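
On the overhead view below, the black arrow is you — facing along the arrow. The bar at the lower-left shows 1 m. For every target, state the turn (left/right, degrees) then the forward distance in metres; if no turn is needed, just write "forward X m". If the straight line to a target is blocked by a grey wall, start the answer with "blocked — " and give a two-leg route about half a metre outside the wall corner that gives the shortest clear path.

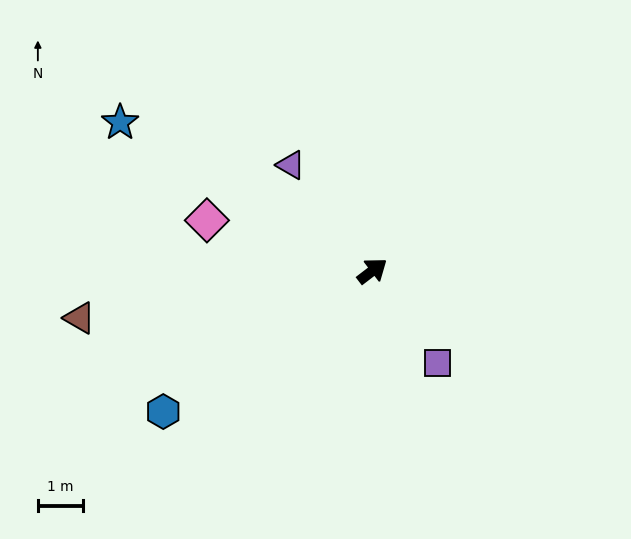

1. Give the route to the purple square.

turn right 92°, forward 2.5 m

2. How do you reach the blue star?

turn left 112°, forward 6.5 m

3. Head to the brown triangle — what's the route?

turn left 152°, forward 6.6 m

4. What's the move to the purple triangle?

turn left 90°, forward 3.0 m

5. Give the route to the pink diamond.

turn left 126°, forward 3.9 m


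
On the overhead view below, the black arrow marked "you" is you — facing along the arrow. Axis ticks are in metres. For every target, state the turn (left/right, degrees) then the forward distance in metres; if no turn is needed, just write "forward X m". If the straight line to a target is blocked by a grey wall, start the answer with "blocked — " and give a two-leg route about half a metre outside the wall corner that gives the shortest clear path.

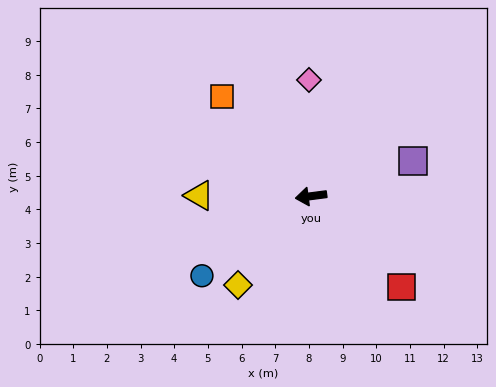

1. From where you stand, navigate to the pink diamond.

turn right 96°, forward 3.5 m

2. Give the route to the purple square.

turn right 168°, forward 3.2 m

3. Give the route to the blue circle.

turn left 29°, forward 4.0 m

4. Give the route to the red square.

turn left 128°, forward 3.8 m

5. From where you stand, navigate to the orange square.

turn right 56°, forward 4.0 m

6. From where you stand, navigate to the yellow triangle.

turn right 8°, forward 3.3 m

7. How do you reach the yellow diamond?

turn left 43°, forward 3.4 m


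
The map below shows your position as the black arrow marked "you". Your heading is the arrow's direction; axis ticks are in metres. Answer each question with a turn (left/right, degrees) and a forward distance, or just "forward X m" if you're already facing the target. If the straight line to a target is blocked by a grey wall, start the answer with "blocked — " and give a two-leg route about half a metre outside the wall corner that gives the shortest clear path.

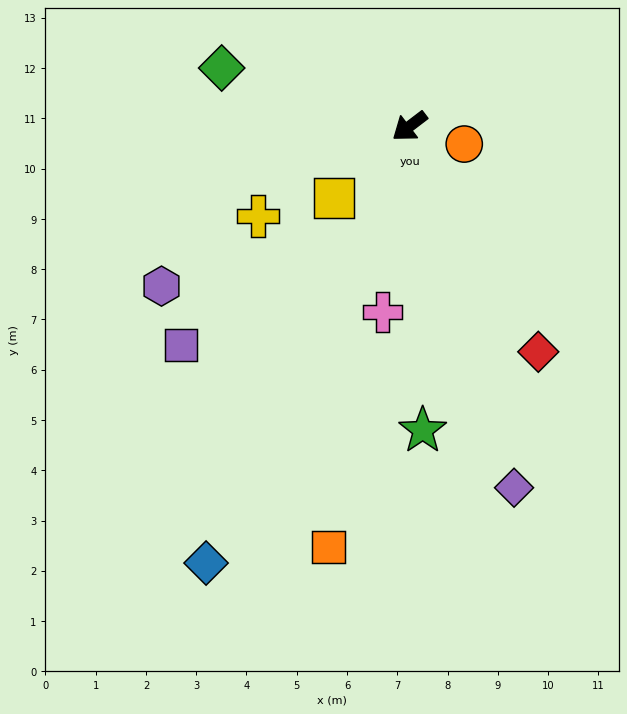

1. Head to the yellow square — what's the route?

turn left 6°, forward 2.1 m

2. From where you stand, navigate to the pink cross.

turn left 44°, forward 3.7 m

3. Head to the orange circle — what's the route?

turn left 125°, forward 1.1 m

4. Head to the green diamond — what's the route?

turn right 55°, forward 3.9 m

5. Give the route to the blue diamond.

turn left 28°, forward 9.6 m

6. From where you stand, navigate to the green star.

turn left 55°, forward 6.1 m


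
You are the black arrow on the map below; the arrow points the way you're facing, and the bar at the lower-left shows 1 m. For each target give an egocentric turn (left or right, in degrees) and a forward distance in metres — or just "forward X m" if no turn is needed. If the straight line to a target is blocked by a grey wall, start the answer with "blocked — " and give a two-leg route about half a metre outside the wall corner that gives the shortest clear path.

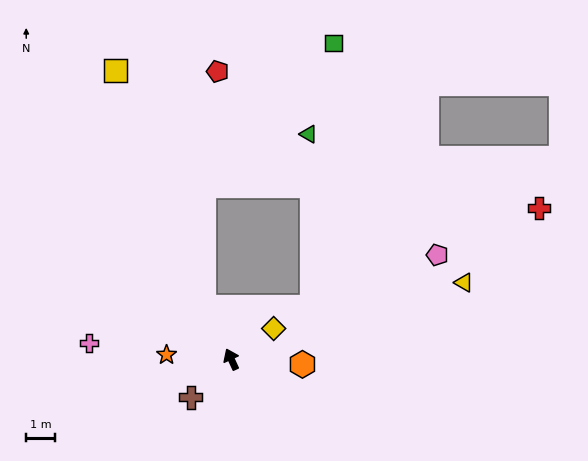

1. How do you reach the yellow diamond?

turn right 79°, forward 1.8 m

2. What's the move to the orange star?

turn left 61°, forward 2.3 m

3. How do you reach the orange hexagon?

turn right 119°, forward 2.5 m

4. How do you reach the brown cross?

turn left 108°, forward 1.9 m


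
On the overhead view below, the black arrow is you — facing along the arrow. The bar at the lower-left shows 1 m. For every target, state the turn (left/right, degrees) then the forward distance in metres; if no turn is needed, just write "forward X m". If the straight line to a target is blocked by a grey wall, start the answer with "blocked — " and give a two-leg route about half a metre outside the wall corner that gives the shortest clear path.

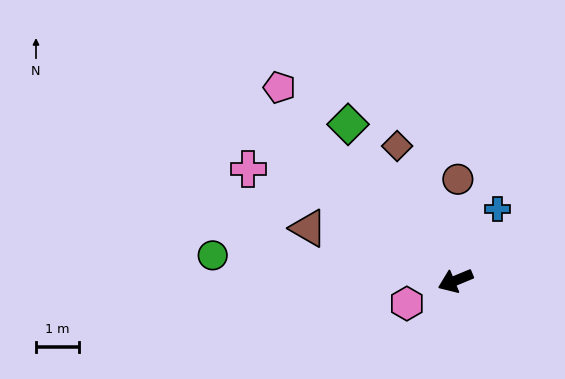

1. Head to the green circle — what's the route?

turn right 28°, forward 5.7 m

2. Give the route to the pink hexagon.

turn left 3°, forward 1.2 m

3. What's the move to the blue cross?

turn right 143°, forward 1.9 m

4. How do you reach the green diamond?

turn right 78°, forward 4.4 m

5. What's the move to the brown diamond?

turn right 89°, forward 3.4 m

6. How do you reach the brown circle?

turn right 114°, forward 2.4 m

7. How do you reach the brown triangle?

turn right 42°, forward 3.6 m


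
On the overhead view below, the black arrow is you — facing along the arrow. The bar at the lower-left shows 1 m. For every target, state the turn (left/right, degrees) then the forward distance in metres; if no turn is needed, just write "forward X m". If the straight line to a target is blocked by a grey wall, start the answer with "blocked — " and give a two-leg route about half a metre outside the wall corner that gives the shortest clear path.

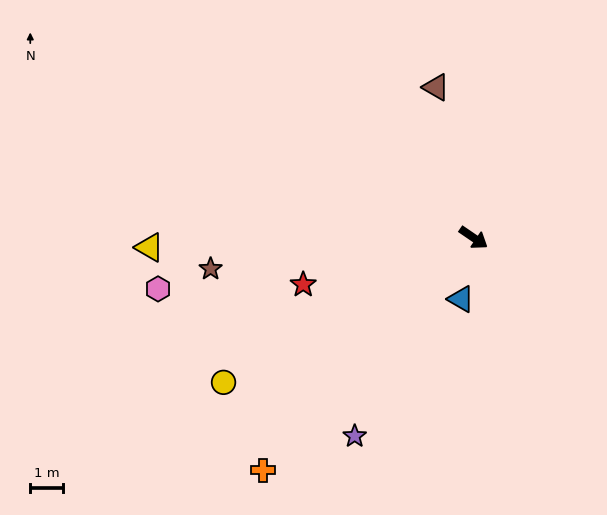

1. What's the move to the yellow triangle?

turn right 144°, forward 9.9 m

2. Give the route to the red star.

turn right 130°, forward 5.4 m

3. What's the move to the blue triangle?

turn right 67°, forward 1.9 m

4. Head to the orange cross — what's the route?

turn right 98°, forward 9.6 m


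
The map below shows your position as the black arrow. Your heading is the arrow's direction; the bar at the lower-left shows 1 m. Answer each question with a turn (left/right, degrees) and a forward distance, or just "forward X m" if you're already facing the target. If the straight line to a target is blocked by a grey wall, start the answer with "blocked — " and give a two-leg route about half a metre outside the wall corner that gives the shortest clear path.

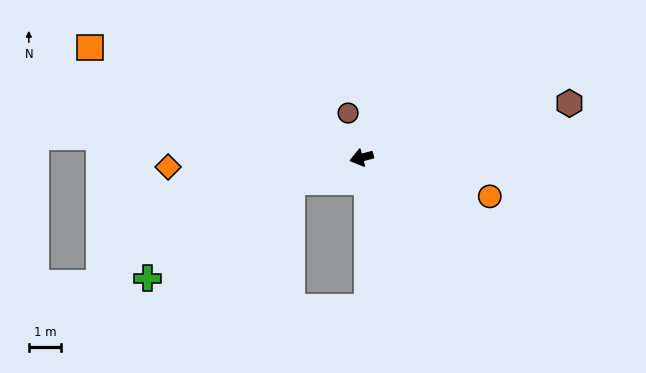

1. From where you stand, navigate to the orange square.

turn right 37°, forward 9.0 m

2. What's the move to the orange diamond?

turn right 12°, forward 6.0 m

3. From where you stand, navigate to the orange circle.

turn left 148°, forward 4.1 m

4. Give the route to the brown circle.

turn right 88°, forward 1.4 m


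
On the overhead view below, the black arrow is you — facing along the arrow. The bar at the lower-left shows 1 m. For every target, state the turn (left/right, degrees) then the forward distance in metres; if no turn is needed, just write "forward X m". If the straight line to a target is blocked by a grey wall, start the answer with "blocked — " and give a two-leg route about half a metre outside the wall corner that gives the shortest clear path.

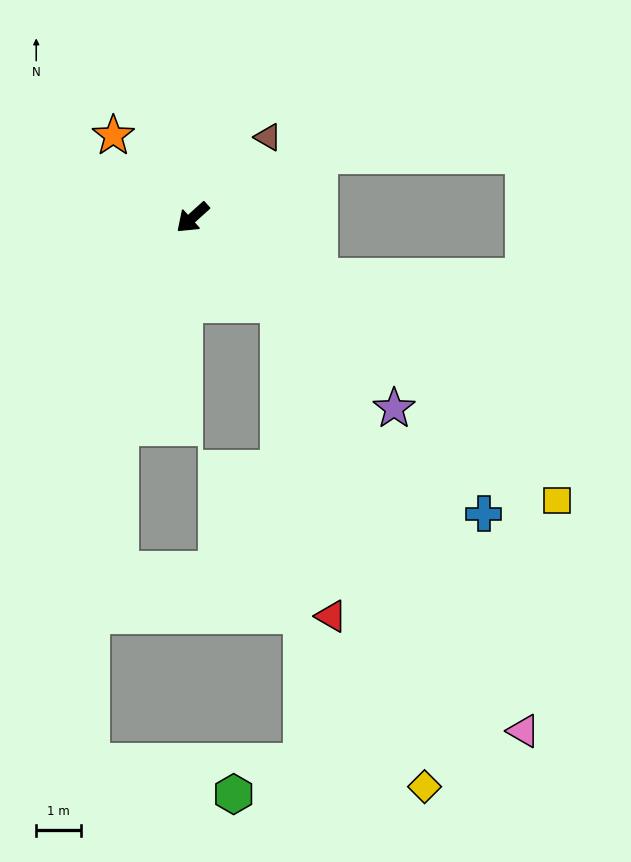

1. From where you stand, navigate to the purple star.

turn left 94°, forward 6.2 m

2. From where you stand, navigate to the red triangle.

blocked — turn left 93°, forward 2.7 m, then turn right 36°, forward 7.1 m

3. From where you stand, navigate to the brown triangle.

turn right 175°, forward 2.5 m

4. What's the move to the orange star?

turn right 88°, forward 2.6 m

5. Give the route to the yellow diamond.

blocked — turn left 93°, forward 2.7 m, then turn right 28°, forward 11.3 m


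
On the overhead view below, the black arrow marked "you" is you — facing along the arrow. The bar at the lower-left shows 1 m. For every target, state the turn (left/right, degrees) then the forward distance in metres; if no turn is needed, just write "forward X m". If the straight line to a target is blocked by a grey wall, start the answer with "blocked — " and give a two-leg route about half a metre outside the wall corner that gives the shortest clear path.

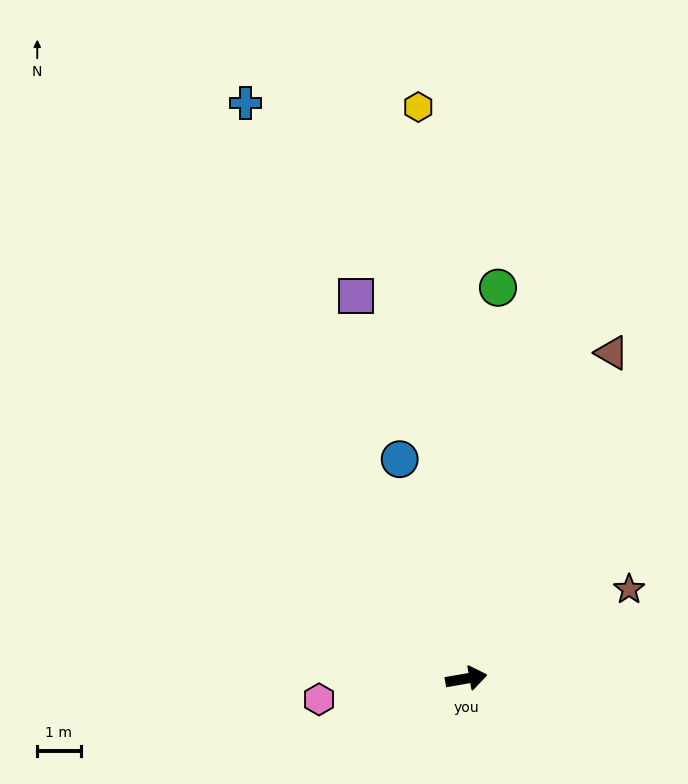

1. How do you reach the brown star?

turn left 19°, forward 4.3 m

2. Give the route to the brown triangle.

turn left 56°, forward 8.2 m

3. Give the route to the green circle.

turn left 75°, forward 9.0 m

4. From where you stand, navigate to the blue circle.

turn left 97°, forward 5.3 m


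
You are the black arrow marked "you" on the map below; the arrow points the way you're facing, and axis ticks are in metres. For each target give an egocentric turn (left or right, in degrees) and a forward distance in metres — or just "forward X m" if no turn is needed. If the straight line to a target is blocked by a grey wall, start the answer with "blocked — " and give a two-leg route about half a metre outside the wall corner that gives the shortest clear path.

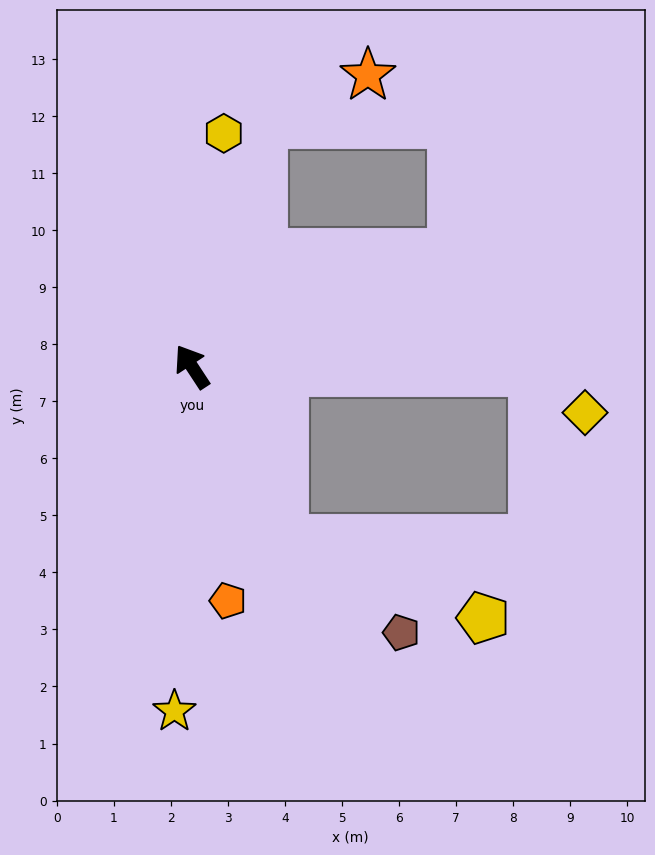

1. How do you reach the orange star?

blocked — turn right 50°, forward 4.4 m, then turn right 48°, forward 2.0 m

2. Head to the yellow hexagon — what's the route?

turn right 41°, forward 4.1 m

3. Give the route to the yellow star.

turn left 144°, forward 6.0 m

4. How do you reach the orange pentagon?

turn left 155°, forward 4.2 m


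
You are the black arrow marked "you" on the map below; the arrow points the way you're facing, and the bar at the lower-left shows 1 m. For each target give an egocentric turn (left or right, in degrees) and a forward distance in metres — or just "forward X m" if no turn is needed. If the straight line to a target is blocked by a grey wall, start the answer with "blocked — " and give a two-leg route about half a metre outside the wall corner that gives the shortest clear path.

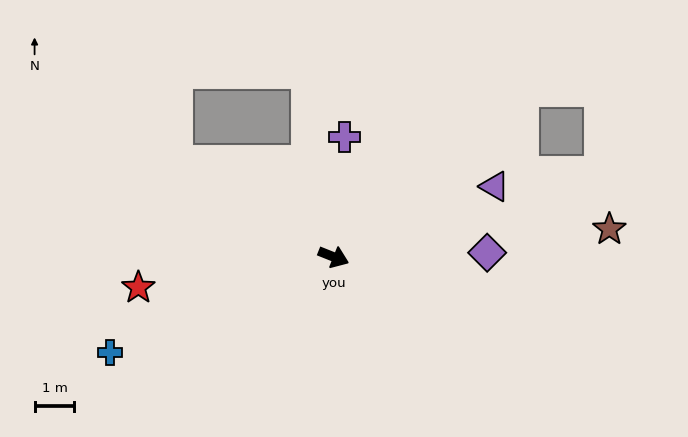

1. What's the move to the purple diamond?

turn left 23°, forward 3.9 m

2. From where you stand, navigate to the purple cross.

turn left 107°, forward 3.0 m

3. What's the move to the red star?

turn right 149°, forward 5.0 m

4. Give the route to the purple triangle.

turn left 45°, forward 4.4 m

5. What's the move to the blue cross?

turn right 135°, forward 6.1 m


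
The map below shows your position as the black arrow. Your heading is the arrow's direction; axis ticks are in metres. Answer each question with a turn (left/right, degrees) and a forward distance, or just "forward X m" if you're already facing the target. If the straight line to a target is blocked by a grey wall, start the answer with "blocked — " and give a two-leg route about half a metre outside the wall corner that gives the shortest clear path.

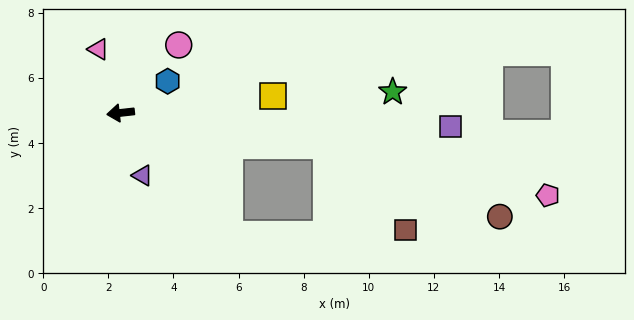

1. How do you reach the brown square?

blocked — turn left 165°, forward 6.4 m, then turn right 38°, forward 3.6 m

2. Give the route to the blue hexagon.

turn right 152°, forward 1.7 m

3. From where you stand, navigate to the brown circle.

blocked — turn left 165°, forward 6.4 m, then turn right 14°, forward 5.8 m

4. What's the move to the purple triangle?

turn left 103°, forward 2.0 m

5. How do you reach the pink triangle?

turn right 77°, forward 2.1 m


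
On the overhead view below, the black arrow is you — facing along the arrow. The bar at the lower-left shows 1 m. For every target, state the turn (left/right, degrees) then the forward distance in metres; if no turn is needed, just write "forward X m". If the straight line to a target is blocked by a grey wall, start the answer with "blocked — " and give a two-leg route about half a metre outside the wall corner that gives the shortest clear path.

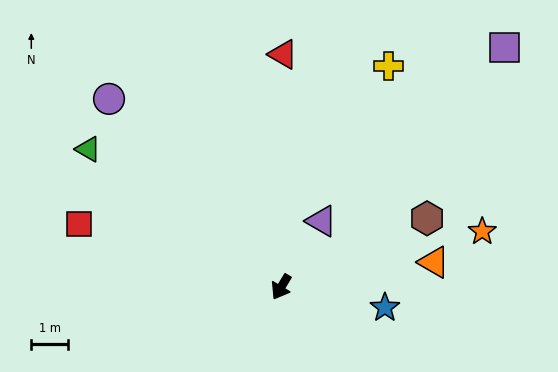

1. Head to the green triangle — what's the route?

turn right 94°, forward 6.4 m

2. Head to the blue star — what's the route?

turn left 110°, forward 2.9 m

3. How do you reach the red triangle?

turn right 149°, forward 6.3 m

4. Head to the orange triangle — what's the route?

turn left 130°, forward 4.2 m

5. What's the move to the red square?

turn right 76°, forward 5.8 m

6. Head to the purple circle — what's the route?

turn right 106°, forward 6.9 m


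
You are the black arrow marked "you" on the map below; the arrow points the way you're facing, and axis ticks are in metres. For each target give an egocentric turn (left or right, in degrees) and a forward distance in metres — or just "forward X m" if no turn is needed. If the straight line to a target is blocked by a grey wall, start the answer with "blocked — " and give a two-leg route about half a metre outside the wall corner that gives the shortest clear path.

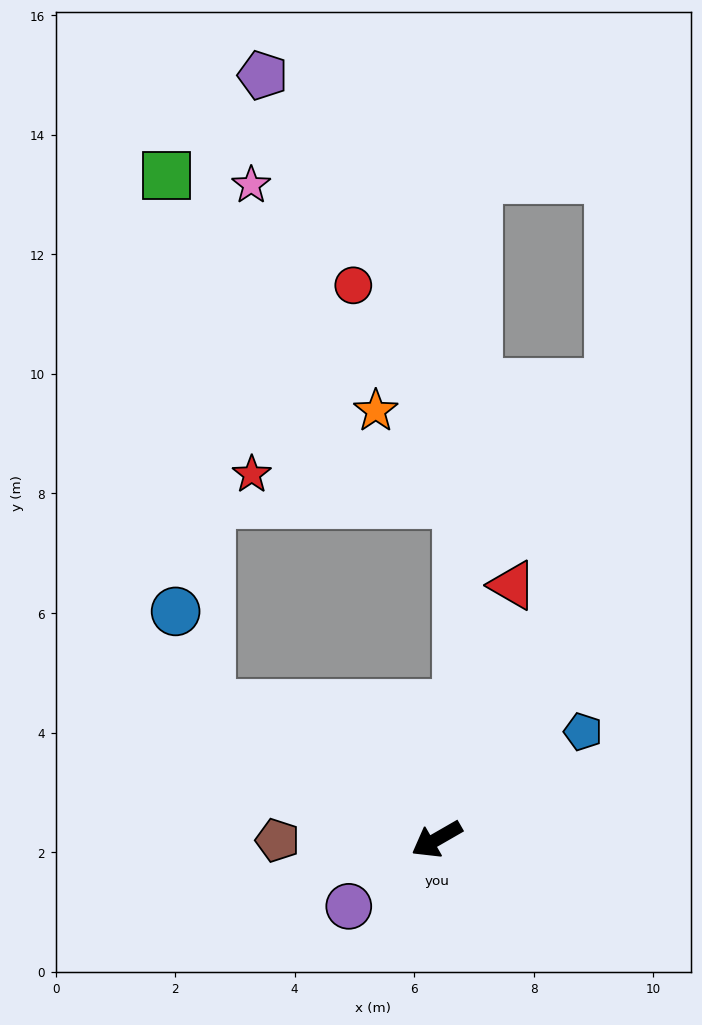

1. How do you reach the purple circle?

turn left 7°, forward 1.8 m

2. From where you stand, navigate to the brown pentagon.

turn right 30°, forward 2.7 m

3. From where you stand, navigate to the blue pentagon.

turn right 174°, forward 3.0 m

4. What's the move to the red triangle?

turn right 137°, forward 4.4 m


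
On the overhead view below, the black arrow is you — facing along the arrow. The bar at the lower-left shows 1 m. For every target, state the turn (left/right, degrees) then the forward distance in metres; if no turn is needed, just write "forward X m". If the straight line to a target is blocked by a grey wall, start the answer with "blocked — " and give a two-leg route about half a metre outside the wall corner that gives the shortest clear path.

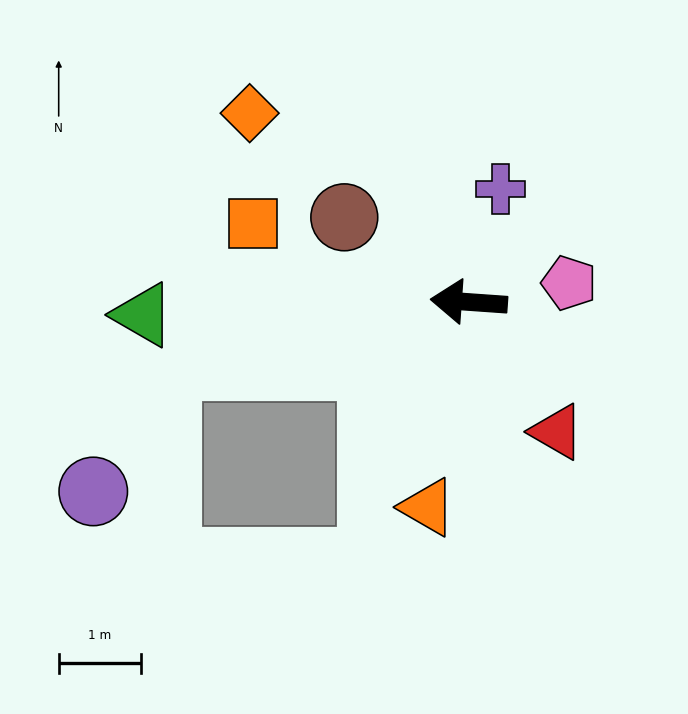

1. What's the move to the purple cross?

turn right 102°, forward 1.4 m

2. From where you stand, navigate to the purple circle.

blocked — turn left 16°, forward 3.8 m, then turn left 48°, forward 1.8 m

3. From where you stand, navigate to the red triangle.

turn left 128°, forward 1.9 m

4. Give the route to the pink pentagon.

turn right 165°, forward 1.2 m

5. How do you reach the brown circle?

turn right 30°, forward 1.8 m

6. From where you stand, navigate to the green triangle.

turn left 6°, forward 4.0 m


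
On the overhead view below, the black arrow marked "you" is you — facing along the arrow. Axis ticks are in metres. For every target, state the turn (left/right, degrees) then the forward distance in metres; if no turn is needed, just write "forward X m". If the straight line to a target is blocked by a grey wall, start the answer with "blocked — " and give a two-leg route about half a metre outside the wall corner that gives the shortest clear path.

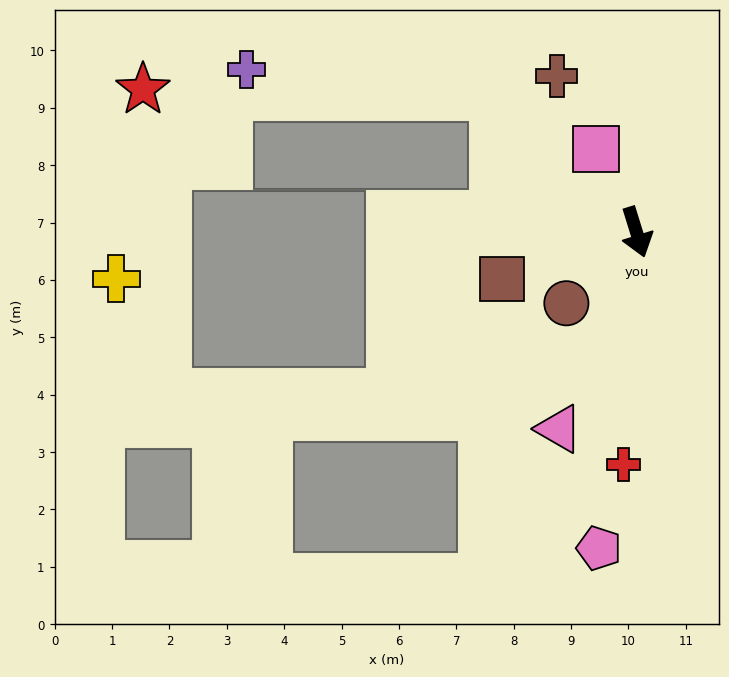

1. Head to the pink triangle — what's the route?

turn right 39°, forward 3.7 m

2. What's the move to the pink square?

turn right 171°, forward 1.6 m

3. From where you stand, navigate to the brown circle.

turn right 62°, forward 1.7 m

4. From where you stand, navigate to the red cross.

turn right 20°, forward 4.1 m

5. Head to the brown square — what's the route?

turn right 88°, forward 2.5 m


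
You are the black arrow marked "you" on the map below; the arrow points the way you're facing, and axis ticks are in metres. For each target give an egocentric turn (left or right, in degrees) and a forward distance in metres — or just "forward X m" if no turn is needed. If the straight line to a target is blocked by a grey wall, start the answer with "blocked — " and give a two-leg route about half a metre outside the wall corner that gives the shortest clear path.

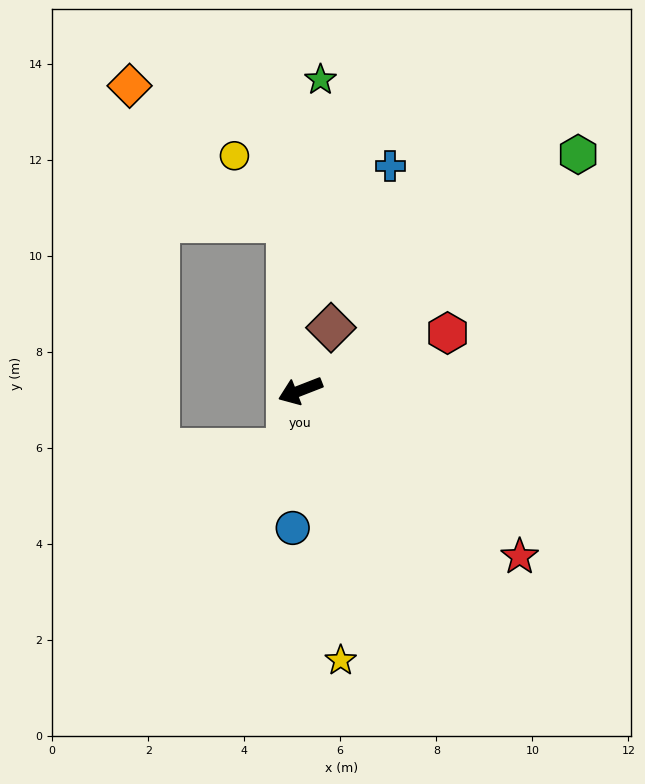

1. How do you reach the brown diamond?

turn right 137°, forward 1.5 m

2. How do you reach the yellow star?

turn left 77°, forward 5.7 m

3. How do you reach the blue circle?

turn left 66°, forward 2.9 m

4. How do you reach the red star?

turn left 122°, forward 5.7 m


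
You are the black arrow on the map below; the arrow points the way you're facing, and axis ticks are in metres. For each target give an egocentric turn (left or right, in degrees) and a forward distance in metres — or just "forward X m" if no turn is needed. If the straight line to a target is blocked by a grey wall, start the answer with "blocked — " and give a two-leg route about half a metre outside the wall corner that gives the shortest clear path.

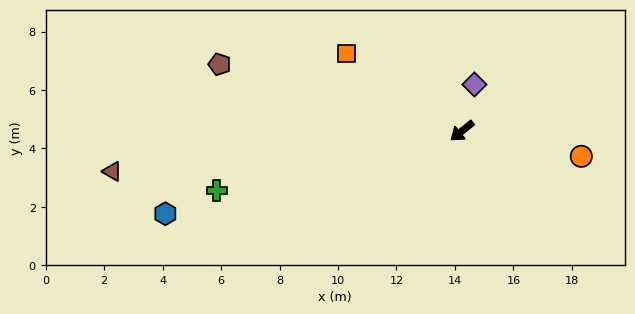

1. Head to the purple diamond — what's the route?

turn right 144°, forward 1.6 m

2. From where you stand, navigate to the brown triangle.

turn right 32°, forward 12.0 m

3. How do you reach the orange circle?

turn left 129°, forward 4.2 m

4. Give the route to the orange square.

turn right 73°, forward 4.8 m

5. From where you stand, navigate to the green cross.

turn right 25°, forward 8.6 m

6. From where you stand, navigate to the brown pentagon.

turn right 54°, forward 8.6 m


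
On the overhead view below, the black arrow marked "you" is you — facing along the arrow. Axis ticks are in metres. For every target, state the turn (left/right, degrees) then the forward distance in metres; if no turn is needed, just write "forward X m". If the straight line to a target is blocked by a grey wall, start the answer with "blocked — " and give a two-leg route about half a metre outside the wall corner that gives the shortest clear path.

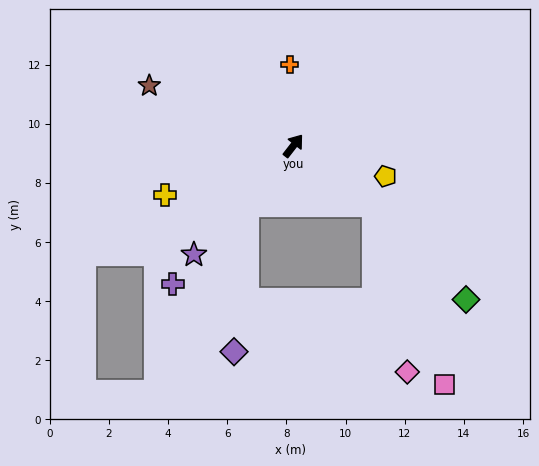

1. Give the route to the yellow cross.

turn left 149°, forward 4.6 m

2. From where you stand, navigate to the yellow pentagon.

turn right 70°, forward 3.3 m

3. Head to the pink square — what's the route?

blocked — turn right 88°, forward 3.4 m, then turn right 33°, forward 6.5 m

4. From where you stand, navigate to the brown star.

turn left 105°, forward 5.3 m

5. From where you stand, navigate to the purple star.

turn left 175°, forward 5.0 m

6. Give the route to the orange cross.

turn left 41°, forward 2.8 m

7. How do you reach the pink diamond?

blocked — turn right 88°, forward 3.4 m, then turn right 43°, forward 5.8 m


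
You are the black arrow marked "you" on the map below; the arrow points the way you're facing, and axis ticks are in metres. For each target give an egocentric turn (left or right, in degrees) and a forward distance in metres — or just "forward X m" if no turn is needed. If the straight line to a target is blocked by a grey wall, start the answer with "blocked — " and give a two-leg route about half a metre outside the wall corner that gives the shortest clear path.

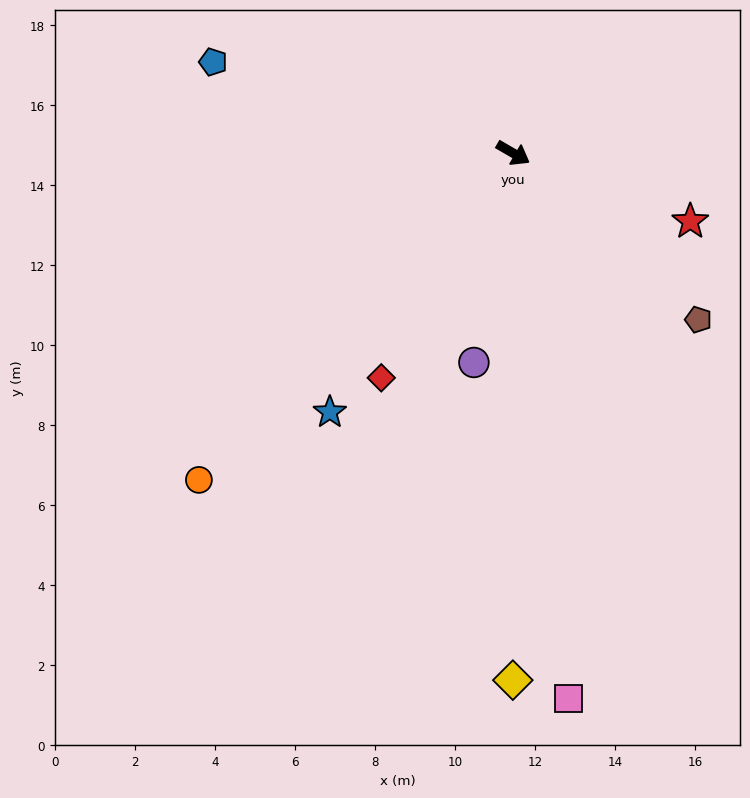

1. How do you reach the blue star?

turn right 95°, forward 7.9 m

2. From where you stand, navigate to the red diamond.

turn right 90°, forward 6.5 m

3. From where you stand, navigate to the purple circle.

turn right 71°, forward 5.3 m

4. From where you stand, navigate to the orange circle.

turn right 104°, forward 11.3 m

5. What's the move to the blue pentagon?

turn right 167°, forward 7.8 m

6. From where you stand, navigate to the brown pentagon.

turn right 12°, forward 6.2 m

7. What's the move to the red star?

turn left 9°, forward 4.7 m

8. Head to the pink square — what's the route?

turn right 54°, forward 13.7 m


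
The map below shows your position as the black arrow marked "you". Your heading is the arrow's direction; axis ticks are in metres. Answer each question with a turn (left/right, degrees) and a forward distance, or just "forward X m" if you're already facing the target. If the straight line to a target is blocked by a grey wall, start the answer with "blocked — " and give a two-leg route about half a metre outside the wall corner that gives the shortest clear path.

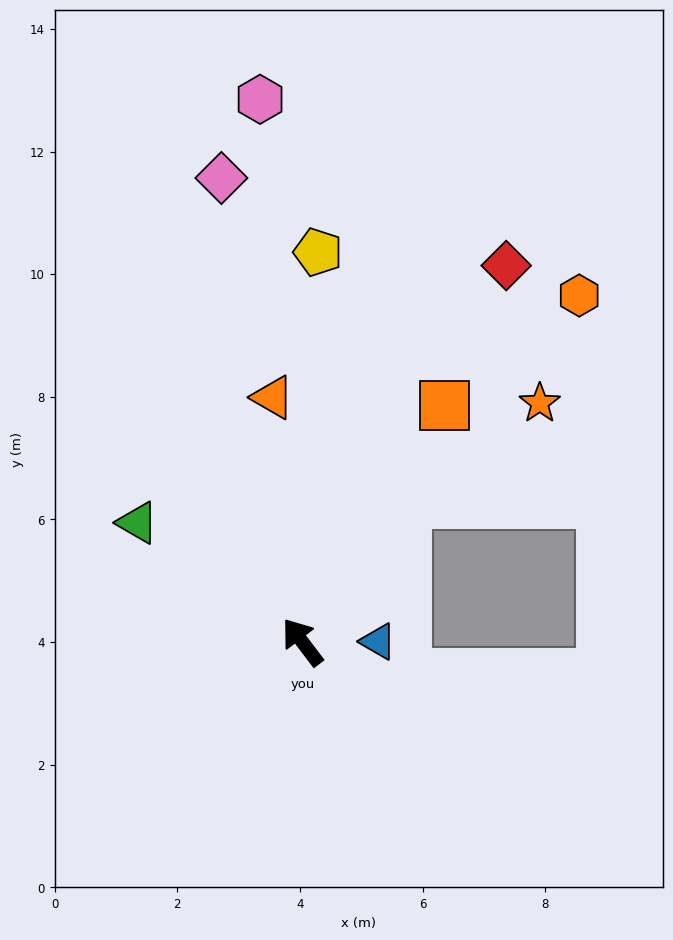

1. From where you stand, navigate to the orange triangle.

turn right 30°, forward 4.0 m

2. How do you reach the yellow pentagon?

turn right 39°, forward 6.4 m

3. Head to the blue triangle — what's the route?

turn right 127°, forward 1.2 m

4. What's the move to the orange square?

turn right 68°, forward 4.5 m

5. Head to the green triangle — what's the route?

turn left 17°, forward 3.3 m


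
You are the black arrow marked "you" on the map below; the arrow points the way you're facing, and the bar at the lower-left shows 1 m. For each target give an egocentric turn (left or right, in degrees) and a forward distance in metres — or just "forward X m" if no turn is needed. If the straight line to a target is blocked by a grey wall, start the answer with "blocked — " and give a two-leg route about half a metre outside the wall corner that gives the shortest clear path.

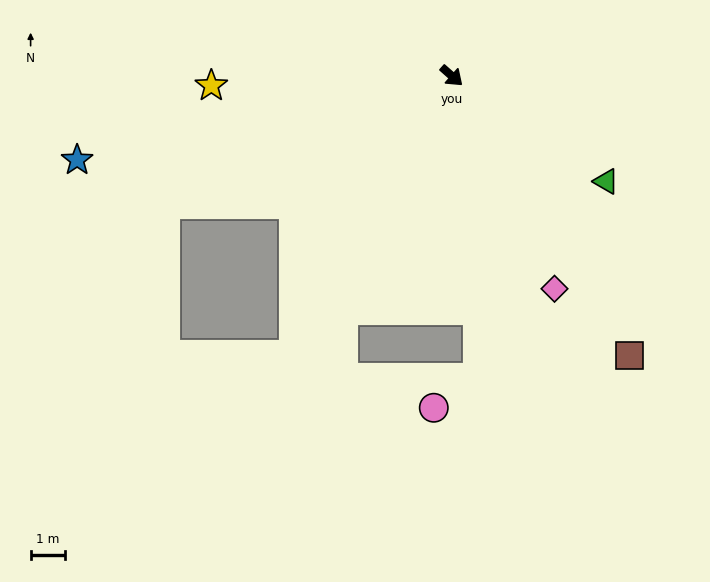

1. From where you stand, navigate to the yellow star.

turn right 136°, forward 6.9 m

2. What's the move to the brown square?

turn right 16°, forward 9.5 m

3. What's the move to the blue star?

turn right 126°, forward 11.0 m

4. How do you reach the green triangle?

turn left 7°, forward 5.4 m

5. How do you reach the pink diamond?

turn right 23°, forward 6.8 m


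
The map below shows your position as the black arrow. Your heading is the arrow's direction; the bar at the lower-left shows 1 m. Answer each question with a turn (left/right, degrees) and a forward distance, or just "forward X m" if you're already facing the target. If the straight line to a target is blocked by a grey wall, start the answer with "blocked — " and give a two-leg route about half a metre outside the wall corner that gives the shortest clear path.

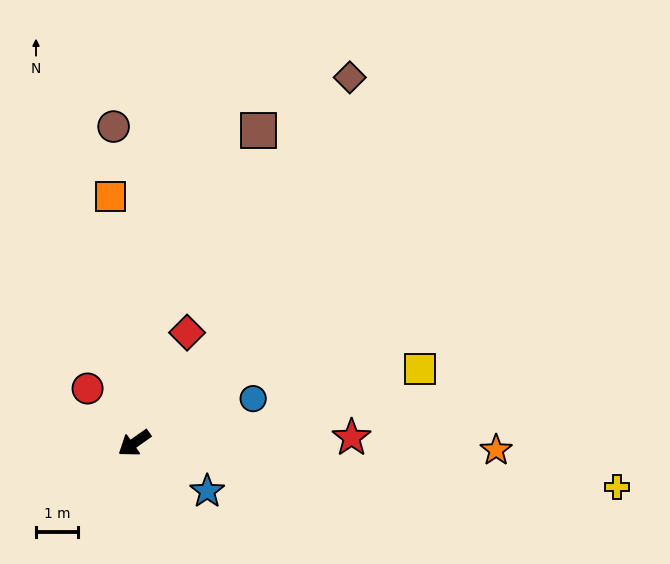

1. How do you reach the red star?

turn left 146°, forward 5.2 m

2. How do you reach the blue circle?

turn left 165°, forward 3.0 m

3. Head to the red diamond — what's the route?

turn right 151°, forward 2.9 m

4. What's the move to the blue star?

turn left 111°, forward 2.1 m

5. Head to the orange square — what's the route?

turn right 120°, forward 6.0 m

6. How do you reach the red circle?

turn right 85°, forward 1.7 m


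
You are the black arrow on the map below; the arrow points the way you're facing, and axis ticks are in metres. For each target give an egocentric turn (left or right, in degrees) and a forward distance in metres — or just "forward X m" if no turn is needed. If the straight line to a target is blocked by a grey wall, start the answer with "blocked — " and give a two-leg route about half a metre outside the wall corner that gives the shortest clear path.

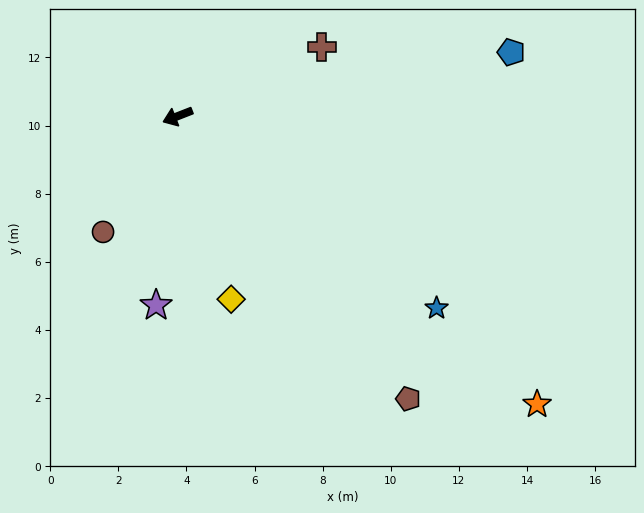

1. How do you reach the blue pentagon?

turn left 169°, forward 10.0 m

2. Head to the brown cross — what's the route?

turn right 176°, forward 4.7 m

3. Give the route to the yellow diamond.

turn left 85°, forward 5.6 m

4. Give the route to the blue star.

turn left 122°, forward 9.5 m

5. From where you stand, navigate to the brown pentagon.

turn left 108°, forward 10.7 m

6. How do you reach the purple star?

turn left 62°, forward 5.6 m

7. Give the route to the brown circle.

turn left 36°, forward 4.0 m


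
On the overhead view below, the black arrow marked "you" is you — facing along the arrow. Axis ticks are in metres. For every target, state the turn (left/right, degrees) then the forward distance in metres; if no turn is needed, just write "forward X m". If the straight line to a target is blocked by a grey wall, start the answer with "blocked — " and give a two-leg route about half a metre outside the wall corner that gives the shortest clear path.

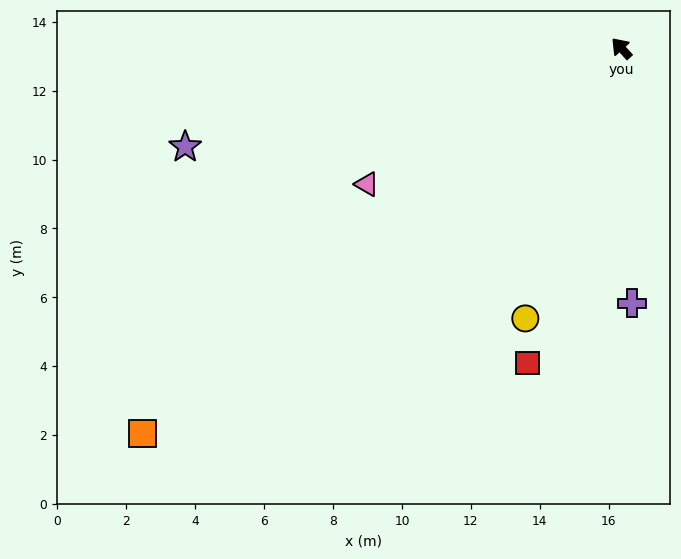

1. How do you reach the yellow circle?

turn left 118°, forward 8.3 m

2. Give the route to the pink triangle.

turn left 76°, forward 8.4 m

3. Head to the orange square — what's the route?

turn left 86°, forward 17.9 m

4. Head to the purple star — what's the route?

turn left 60°, forward 13.0 m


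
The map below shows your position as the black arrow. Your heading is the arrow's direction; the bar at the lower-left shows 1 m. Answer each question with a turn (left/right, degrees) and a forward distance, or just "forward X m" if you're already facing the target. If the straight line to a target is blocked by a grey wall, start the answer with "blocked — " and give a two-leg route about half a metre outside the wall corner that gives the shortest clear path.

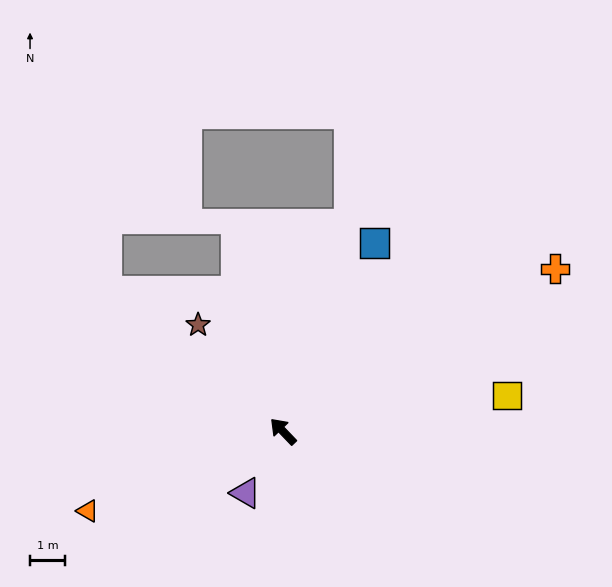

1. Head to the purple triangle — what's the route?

turn left 105°, forward 2.1 m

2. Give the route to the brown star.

turn right 5°, forward 3.9 m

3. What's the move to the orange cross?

turn right 103°, forward 9.0 m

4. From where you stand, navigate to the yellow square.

turn right 125°, forward 6.5 m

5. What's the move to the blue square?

turn right 70°, forward 6.0 m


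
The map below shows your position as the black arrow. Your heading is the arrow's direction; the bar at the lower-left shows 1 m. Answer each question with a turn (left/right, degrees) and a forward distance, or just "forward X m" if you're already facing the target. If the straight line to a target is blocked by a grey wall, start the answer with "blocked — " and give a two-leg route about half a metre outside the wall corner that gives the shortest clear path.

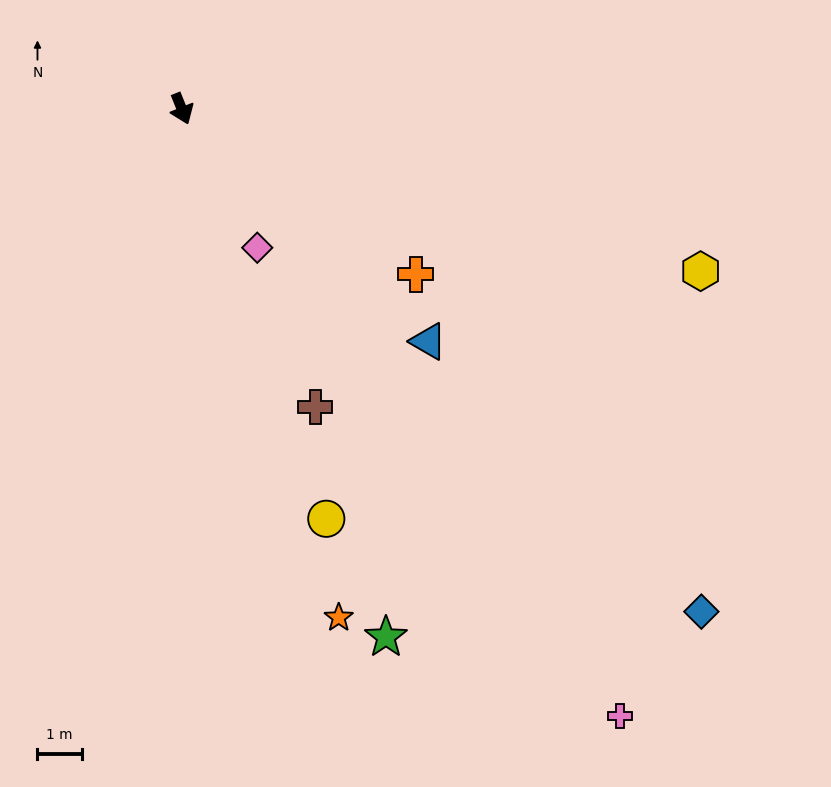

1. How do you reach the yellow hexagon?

turn left 51°, forward 12.3 m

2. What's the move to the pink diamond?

turn left 7°, forward 3.6 m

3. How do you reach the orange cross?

turn left 33°, forward 6.5 m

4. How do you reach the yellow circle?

turn right 2°, forward 9.9 m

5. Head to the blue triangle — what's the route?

turn left 25°, forward 7.7 m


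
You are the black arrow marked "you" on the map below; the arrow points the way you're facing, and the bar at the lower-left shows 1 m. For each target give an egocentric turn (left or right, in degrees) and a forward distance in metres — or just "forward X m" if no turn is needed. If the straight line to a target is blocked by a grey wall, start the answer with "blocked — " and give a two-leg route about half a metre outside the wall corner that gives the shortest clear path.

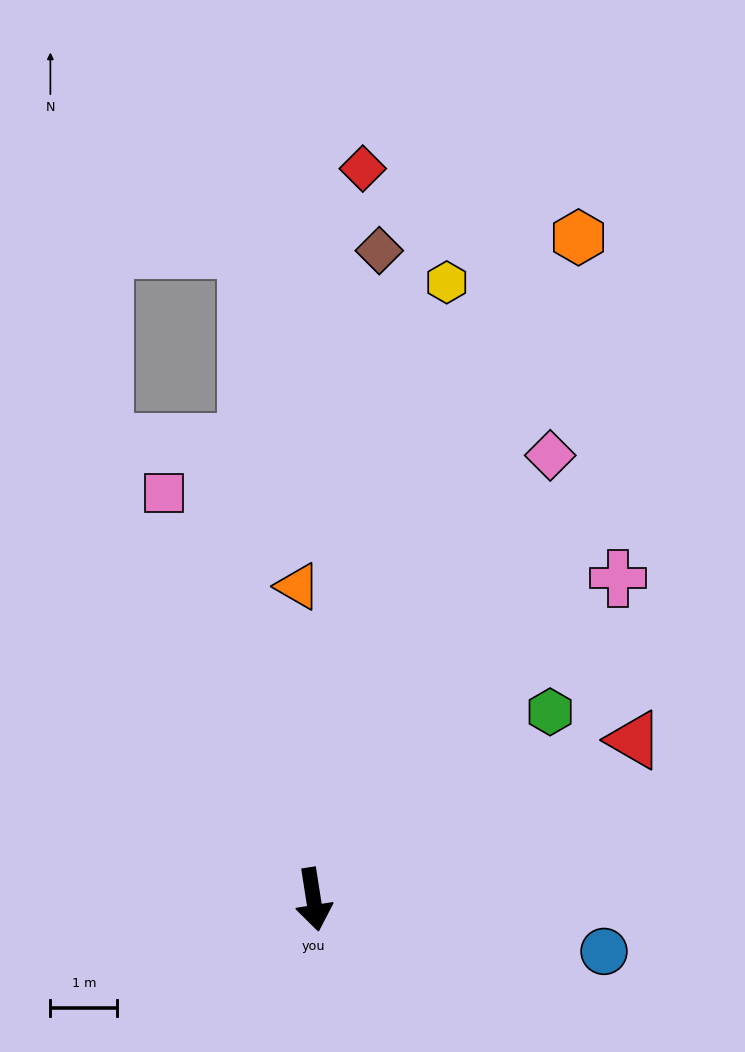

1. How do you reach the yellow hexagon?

turn left 159°, forward 9.4 m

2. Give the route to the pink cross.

turn left 128°, forward 6.6 m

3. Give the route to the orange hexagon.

turn left 149°, forward 10.6 m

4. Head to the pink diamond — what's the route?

turn left 143°, forward 7.5 m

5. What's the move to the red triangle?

turn left 108°, forward 5.3 m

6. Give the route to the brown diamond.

turn left 165°, forward 9.7 m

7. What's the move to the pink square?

turn right 169°, forward 6.5 m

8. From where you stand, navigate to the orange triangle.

turn left 174°, forward 4.7 m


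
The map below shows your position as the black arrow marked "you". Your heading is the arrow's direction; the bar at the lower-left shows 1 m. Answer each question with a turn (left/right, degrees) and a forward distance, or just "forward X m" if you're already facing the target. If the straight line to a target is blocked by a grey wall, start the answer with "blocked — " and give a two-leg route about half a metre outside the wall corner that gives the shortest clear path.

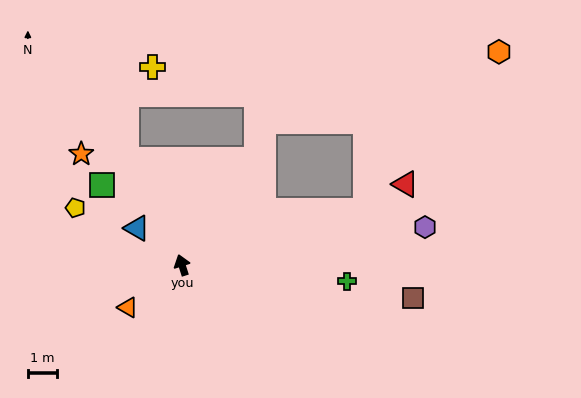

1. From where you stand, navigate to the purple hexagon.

turn right 99°, forward 8.4 m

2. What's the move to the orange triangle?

turn left 110°, forward 2.3 m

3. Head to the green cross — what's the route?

turn right 113°, forward 5.6 m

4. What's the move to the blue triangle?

turn left 33°, forward 2.0 m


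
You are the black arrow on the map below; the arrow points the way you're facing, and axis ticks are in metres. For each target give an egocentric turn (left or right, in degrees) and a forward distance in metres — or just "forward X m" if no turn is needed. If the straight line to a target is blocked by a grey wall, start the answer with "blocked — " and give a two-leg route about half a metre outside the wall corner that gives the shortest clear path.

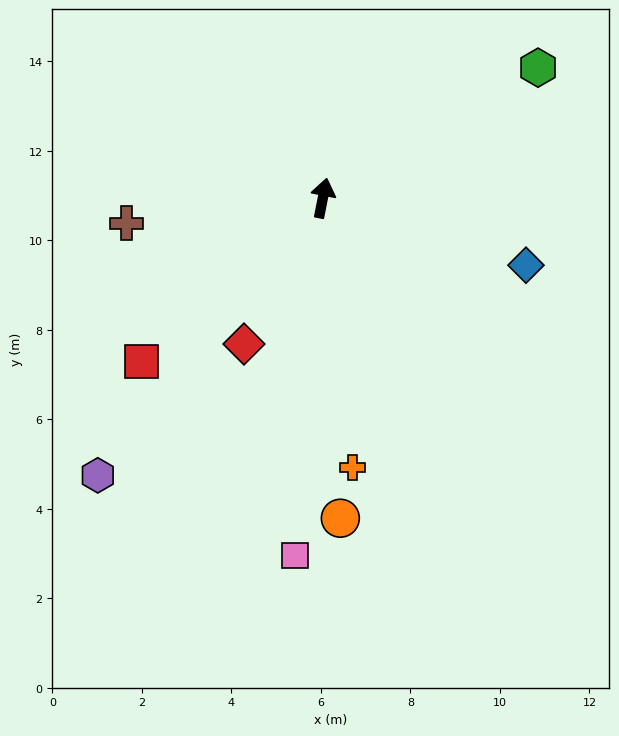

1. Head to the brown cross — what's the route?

turn left 108°, forward 4.4 m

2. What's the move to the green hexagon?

turn right 48°, forward 5.6 m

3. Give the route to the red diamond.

turn left 163°, forward 3.7 m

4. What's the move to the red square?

turn left 143°, forward 5.5 m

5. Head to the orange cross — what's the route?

turn right 163°, forward 6.1 m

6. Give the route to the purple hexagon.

turn left 152°, forward 8.0 m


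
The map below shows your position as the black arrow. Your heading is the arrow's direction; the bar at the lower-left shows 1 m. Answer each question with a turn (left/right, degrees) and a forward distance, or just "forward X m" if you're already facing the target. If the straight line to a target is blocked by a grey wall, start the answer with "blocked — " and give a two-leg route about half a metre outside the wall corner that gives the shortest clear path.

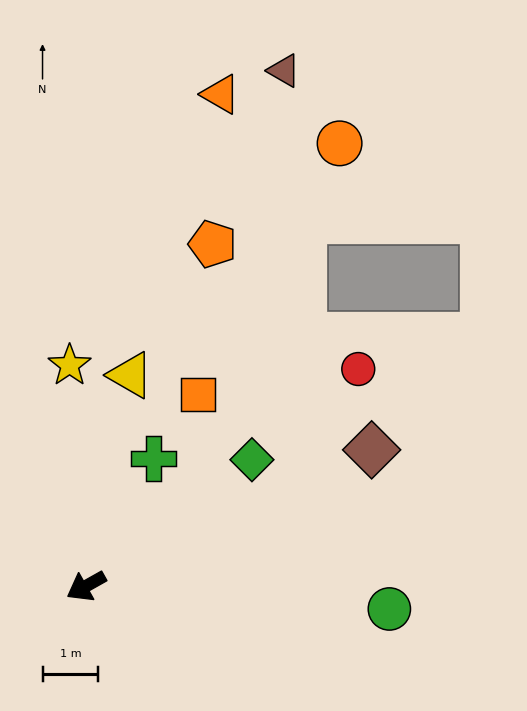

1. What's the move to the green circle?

turn left 146°, forward 5.4 m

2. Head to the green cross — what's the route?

turn right 147°, forward 2.6 m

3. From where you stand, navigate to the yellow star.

turn right 115°, forward 4.0 m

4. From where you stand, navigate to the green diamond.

turn right 172°, forward 3.7 m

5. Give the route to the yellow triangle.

turn right 131°, forward 3.9 m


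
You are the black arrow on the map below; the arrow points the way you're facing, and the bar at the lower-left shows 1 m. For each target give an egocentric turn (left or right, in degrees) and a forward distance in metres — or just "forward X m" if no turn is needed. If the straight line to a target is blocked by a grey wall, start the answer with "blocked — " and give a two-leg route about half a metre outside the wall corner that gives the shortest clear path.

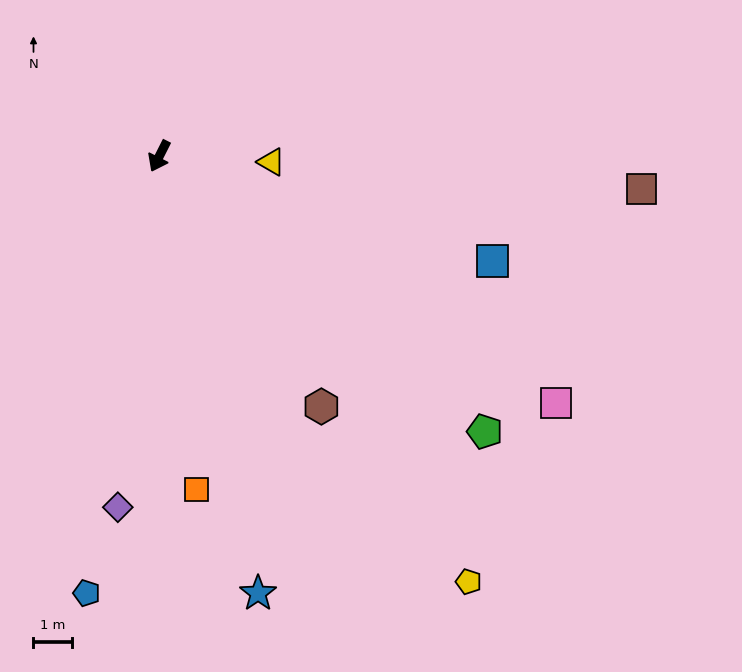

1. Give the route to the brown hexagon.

turn left 60°, forward 7.8 m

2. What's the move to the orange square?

turn left 33°, forward 8.8 m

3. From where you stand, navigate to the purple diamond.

turn left 20°, forward 9.2 m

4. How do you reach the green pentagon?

turn left 77°, forward 11.1 m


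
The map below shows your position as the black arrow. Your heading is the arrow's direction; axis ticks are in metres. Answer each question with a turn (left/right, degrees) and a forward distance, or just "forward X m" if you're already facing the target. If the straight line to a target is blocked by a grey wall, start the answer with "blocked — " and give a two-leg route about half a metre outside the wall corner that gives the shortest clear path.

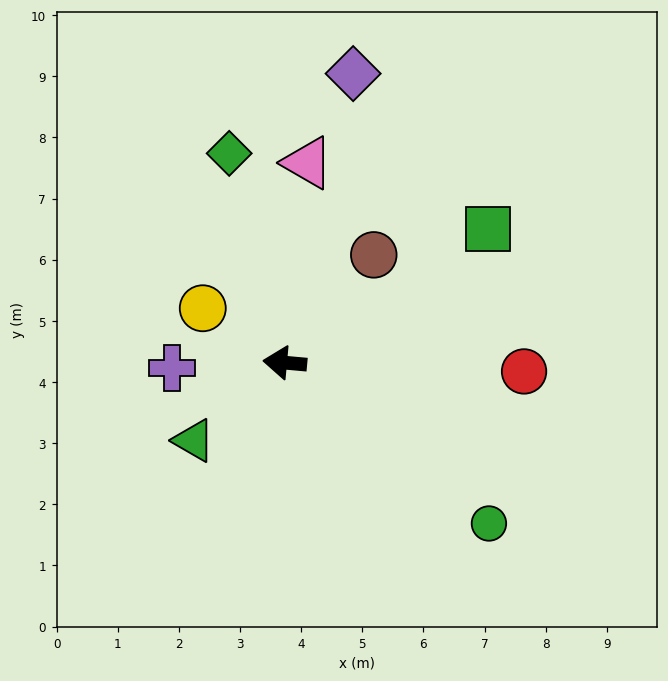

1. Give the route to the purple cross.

turn left 8°, forward 1.8 m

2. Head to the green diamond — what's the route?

turn right 70°, forward 3.5 m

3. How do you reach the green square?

turn right 141°, forward 4.0 m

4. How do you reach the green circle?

turn left 147°, forward 4.3 m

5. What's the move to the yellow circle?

turn right 28°, forward 1.6 m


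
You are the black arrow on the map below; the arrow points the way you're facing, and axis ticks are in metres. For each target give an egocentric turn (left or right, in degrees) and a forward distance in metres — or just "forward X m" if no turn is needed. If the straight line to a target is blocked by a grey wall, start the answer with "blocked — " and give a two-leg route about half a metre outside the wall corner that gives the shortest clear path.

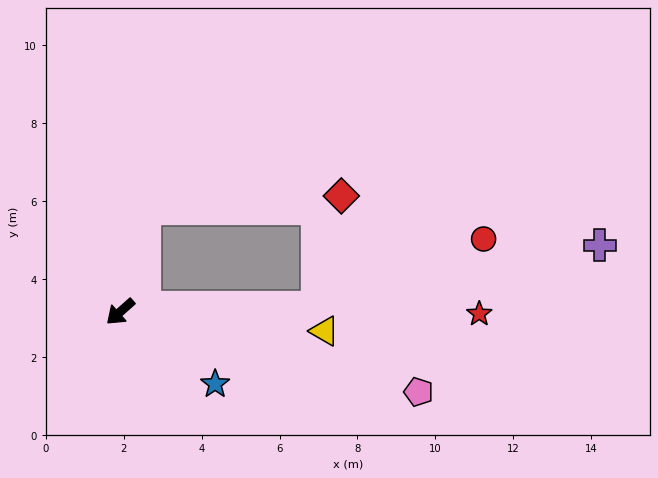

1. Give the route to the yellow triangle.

turn left 133°, forward 5.3 m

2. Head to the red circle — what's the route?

blocked — turn left 140°, forward 5.1 m, then turn left 21°, forward 4.6 m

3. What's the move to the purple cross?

blocked — turn left 140°, forward 5.1 m, then turn left 11°, forward 7.4 m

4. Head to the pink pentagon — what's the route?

turn left 123°, forward 7.9 m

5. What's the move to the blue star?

turn left 101°, forward 3.1 m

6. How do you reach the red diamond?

blocked — turn right 145°, forward 2.7 m, then turn right 73°, forward 5.1 m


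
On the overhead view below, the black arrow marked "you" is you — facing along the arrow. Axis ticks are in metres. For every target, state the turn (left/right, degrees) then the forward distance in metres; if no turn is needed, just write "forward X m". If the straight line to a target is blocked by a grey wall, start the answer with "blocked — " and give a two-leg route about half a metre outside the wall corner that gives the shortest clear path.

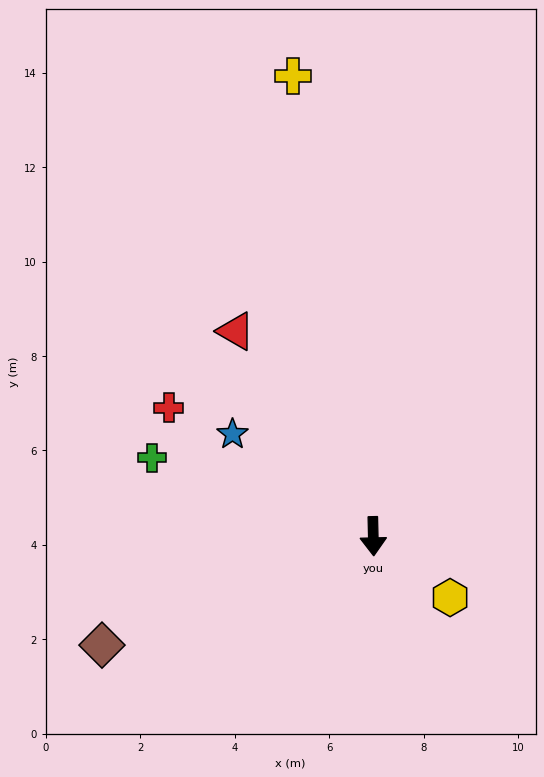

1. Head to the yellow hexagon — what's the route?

turn left 50°, forward 2.1 m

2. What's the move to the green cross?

turn right 111°, forward 5.0 m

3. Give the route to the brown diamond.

turn right 70°, forward 6.2 m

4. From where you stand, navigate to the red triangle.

turn right 148°, forward 5.2 m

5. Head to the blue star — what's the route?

turn right 127°, forward 3.7 m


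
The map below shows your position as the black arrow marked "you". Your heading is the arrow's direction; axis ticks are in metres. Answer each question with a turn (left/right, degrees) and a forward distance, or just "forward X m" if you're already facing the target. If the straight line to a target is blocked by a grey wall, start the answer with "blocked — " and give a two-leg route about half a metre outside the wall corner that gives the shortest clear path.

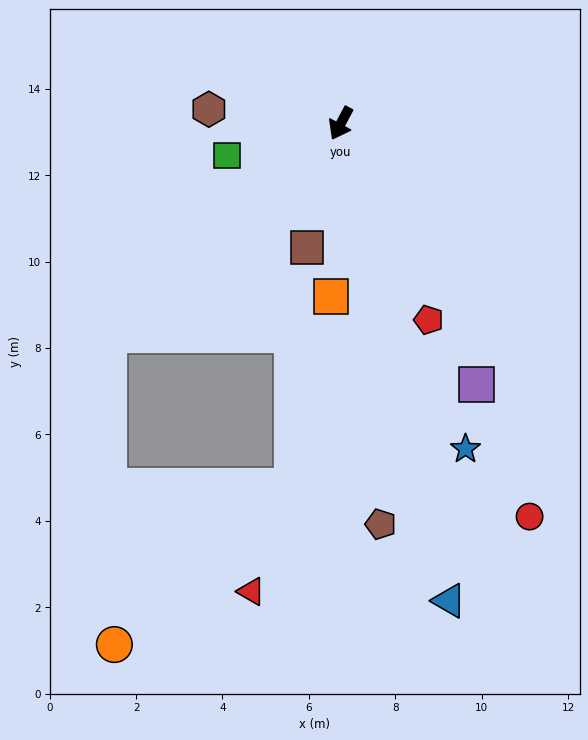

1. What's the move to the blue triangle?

turn left 41°, forward 11.3 m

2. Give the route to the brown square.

turn left 13°, forward 3.0 m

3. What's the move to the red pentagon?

turn left 52°, forward 5.0 m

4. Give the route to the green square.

turn right 46°, forward 2.7 m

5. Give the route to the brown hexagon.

turn right 68°, forward 3.1 m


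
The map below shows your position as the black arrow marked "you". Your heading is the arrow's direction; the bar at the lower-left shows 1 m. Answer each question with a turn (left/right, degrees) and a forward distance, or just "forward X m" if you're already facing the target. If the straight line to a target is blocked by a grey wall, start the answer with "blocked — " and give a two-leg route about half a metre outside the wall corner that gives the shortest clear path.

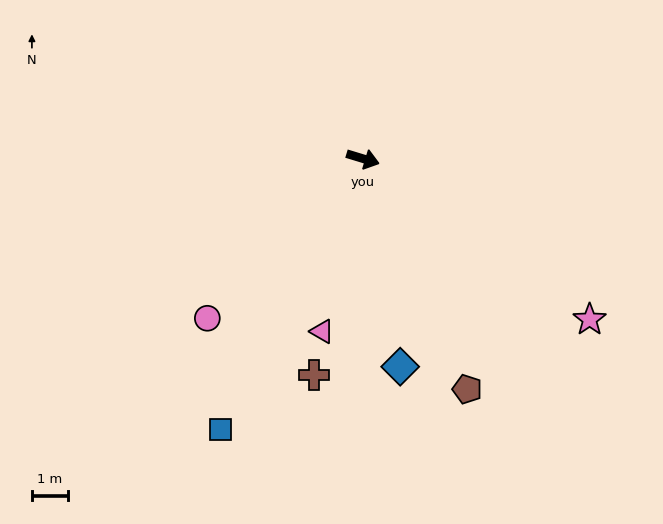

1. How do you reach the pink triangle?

turn right 86°, forward 5.0 m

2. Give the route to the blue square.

turn right 101°, forward 8.5 m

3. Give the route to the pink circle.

turn right 117°, forward 6.2 m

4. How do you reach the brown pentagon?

turn right 49°, forward 7.1 m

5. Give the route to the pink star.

turn right 18°, forward 7.8 m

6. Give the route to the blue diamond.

turn right 63°, forward 5.9 m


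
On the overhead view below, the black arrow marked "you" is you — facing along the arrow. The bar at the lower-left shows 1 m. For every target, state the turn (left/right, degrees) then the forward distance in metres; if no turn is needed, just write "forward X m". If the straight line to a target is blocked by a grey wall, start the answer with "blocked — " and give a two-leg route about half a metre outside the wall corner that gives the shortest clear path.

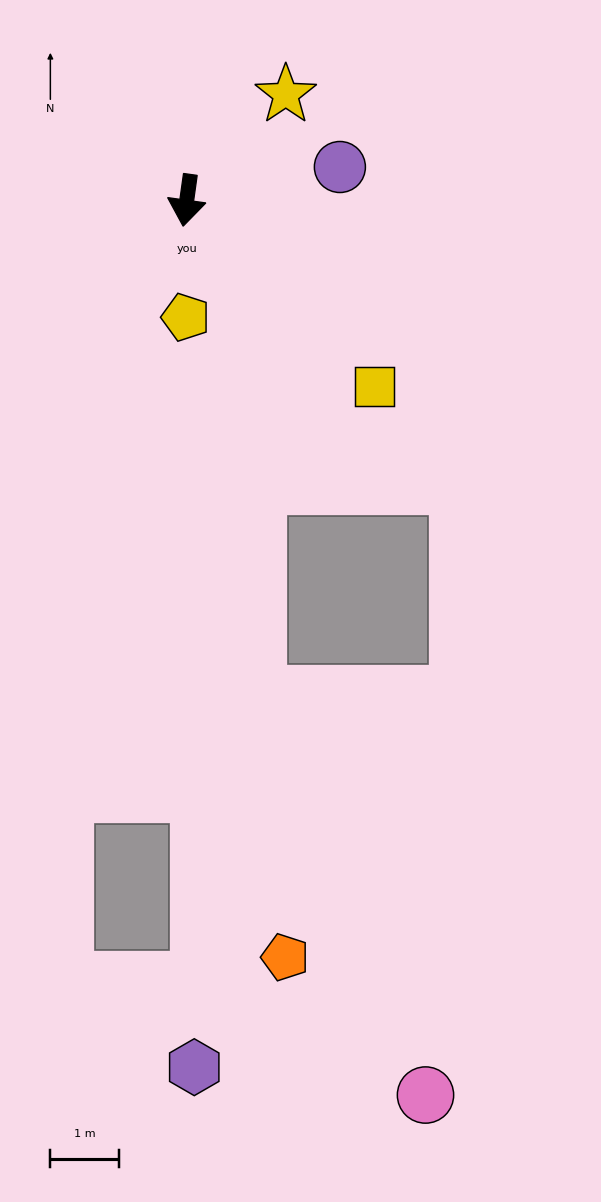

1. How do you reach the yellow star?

turn left 145°, forward 2.1 m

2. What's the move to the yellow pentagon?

turn left 7°, forward 1.7 m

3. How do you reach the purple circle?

turn left 110°, forward 2.3 m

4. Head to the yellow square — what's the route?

turn left 53°, forward 3.8 m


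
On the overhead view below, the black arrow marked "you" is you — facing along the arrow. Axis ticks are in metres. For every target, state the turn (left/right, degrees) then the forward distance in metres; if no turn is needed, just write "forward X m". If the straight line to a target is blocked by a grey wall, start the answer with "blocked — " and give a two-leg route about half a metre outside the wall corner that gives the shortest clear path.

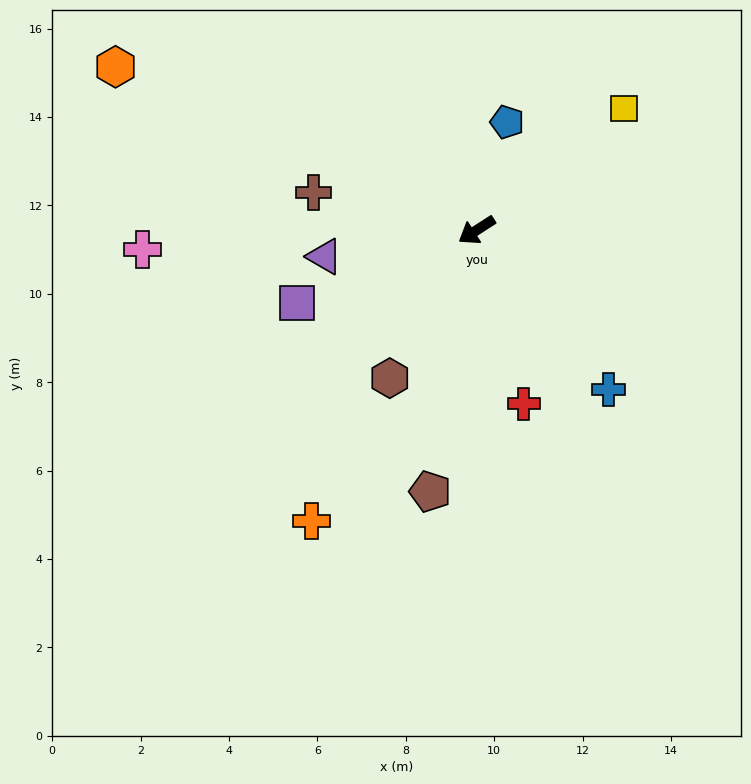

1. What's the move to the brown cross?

turn right 46°, forward 3.8 m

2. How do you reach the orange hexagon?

turn right 57°, forward 9.0 m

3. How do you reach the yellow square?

turn right 173°, forward 4.3 m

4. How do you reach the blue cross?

turn left 97°, forward 4.7 m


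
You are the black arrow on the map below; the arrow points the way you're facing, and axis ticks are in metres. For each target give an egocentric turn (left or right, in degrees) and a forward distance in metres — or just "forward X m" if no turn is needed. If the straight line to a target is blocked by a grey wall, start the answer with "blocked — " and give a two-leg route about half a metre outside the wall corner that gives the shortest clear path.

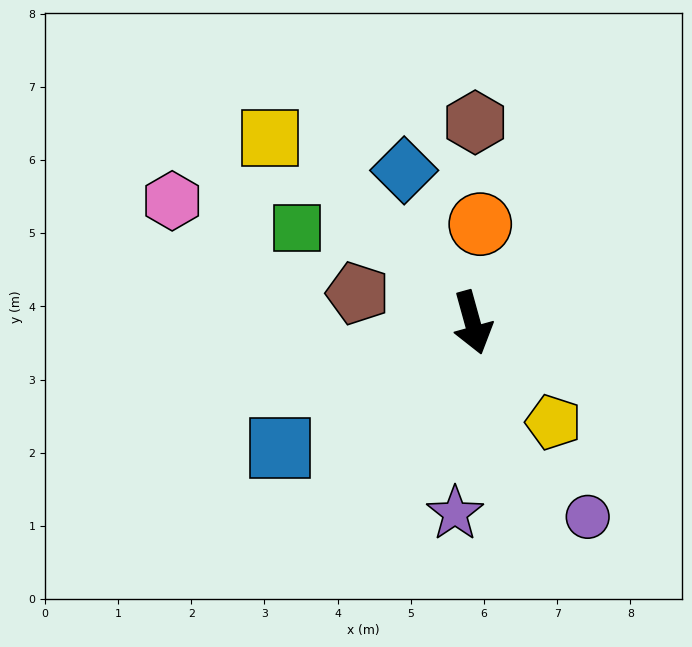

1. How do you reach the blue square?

turn right 72°, forward 3.1 m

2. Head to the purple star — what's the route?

turn right 21°, forward 2.6 m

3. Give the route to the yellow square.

turn right 148°, forward 3.7 m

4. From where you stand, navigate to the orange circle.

turn left 160°, forward 1.3 m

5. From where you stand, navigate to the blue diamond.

turn right 171°, forward 2.3 m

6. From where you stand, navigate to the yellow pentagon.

turn left 24°, forward 1.8 m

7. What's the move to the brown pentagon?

turn right 120°, forward 1.6 m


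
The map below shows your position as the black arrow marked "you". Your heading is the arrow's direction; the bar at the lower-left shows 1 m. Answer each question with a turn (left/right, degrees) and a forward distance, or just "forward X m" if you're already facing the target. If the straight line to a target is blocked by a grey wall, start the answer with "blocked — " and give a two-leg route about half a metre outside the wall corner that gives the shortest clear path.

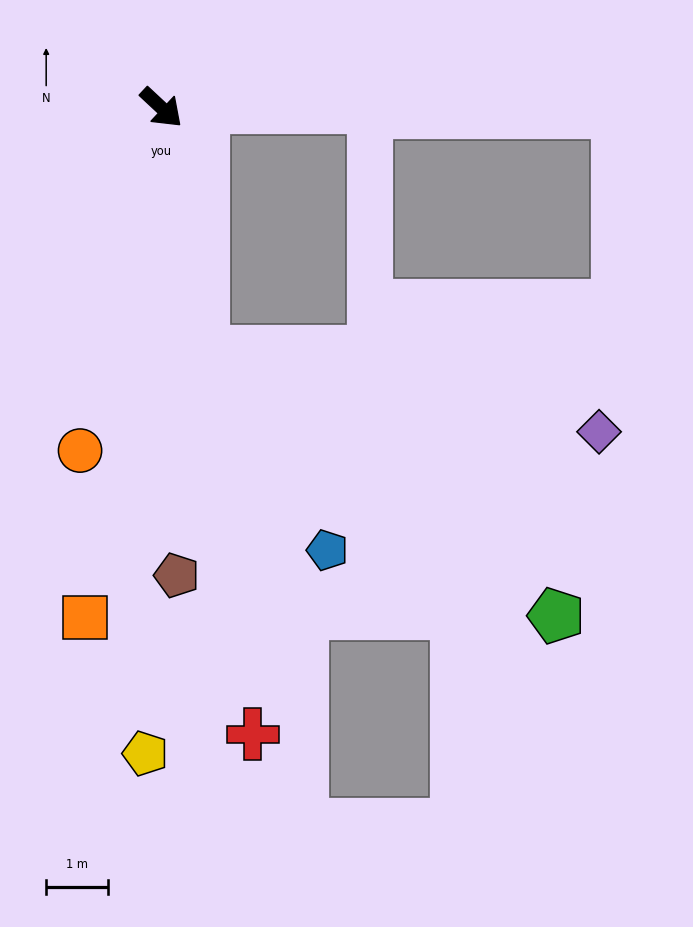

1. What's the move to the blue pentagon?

blocked — turn right 37°, forward 4.0 m, then turn left 22°, forward 3.8 m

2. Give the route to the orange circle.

turn right 60°, forward 5.7 m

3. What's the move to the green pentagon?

blocked — turn right 37°, forward 4.0 m, then turn left 43°, forward 7.2 m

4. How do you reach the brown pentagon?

turn right 45°, forward 7.6 m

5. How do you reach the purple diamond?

blocked — turn right 37°, forward 4.0 m, then turn left 69°, forward 6.6 m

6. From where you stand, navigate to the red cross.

turn right 39°, forward 10.3 m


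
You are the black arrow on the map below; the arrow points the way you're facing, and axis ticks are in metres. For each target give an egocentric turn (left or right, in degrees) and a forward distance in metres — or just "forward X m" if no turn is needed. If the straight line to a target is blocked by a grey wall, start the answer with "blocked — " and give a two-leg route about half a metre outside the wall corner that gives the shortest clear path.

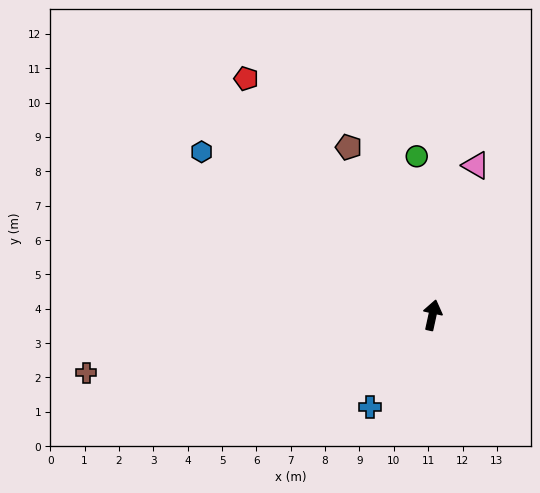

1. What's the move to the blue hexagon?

turn left 67°, forward 8.2 m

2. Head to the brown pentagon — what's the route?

turn left 39°, forward 5.5 m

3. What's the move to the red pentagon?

turn left 51°, forward 8.8 m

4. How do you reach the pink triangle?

turn right 4°, forward 4.5 m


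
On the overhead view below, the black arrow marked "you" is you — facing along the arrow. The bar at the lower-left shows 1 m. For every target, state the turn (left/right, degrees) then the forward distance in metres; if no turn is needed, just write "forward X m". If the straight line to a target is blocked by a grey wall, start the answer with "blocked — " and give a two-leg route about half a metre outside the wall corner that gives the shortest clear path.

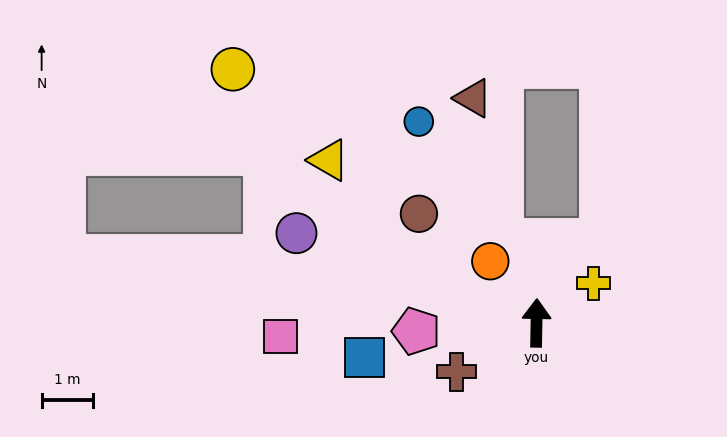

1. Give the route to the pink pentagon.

turn left 95°, forward 2.4 m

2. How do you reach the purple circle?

turn left 71°, forward 5.0 m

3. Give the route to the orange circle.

turn left 38°, forward 1.5 m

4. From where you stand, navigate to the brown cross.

turn left 123°, forward 1.8 m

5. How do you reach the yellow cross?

turn right 54°, forward 1.4 m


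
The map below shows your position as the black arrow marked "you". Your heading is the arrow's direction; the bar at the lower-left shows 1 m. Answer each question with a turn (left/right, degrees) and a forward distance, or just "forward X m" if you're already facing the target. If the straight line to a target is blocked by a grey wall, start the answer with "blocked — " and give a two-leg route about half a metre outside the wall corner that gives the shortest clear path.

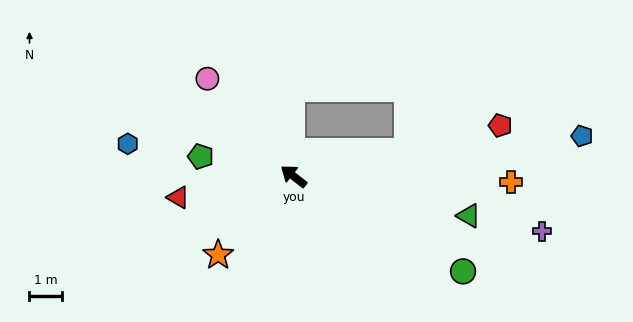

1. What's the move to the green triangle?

turn right 155°, forward 5.5 m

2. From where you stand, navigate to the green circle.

turn right 171°, forward 5.9 m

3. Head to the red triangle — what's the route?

turn left 48°, forward 3.6 m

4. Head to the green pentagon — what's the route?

turn left 26°, forward 2.9 m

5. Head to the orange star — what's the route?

turn left 84°, forward 3.3 m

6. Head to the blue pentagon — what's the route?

turn right 134°, forward 8.9 m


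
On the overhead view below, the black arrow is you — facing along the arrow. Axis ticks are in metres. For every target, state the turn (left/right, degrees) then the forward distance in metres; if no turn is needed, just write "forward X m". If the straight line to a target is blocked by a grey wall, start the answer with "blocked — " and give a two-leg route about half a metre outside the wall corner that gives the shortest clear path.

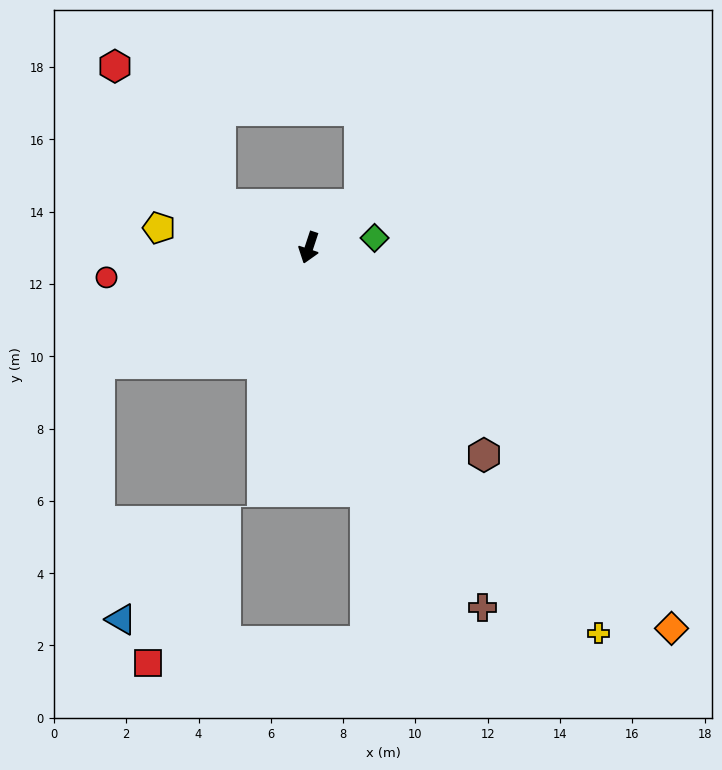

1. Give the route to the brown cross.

turn left 44°, forward 11.1 m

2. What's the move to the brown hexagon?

turn left 58°, forward 7.5 m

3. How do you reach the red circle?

turn right 63°, forward 5.7 m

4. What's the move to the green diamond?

turn left 117°, forward 1.8 m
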